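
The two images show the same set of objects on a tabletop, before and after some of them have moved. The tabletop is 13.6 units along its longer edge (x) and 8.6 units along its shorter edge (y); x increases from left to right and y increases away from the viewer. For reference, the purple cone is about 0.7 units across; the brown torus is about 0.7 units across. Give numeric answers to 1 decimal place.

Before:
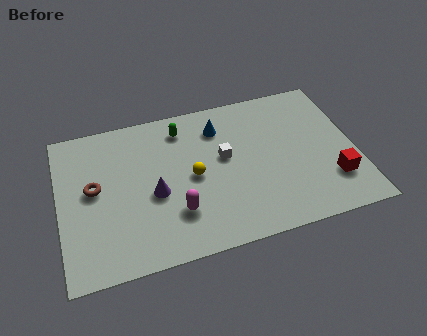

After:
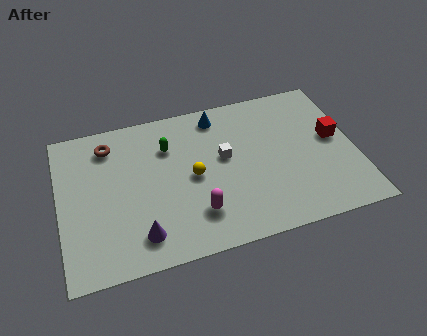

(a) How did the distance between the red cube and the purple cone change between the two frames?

+1.5

They were about 8.2 units apart before and 9.7 after — 1.5 units further apart.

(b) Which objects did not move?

the white cube and the yellow sphere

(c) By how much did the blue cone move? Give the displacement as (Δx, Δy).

(0.0, 0.7)

The blue cone was at about (7.5, 6.7) and moved to about (7.5, 7.4).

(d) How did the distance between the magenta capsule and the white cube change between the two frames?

-0.3

Before: roughly 3.5 units apart; after: 3.2. That's 0.3 units closer together.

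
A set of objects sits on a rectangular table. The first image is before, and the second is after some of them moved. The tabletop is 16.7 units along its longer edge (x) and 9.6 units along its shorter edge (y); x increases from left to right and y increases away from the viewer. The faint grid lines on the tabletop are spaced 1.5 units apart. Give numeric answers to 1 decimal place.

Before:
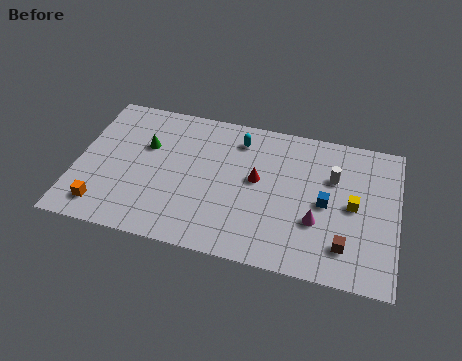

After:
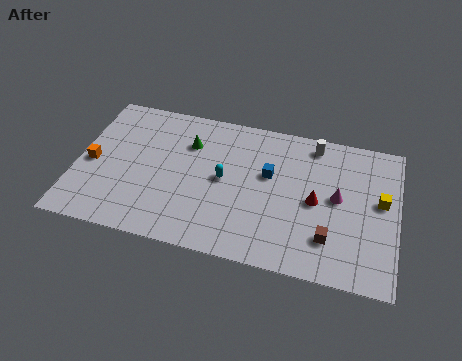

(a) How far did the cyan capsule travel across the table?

3.0

From (8.3, 7.8) to (7.7, 4.9), the cyan capsule covered √(0.6² + 2.9²) ≈ 3.0 units.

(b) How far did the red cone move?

3.2

From (9.4, 5.3) to (12.5, 4.6), the red cone covered √(3.1² + 0.7²) ≈ 3.2 units.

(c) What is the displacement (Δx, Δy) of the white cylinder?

(-1.1, 2.0)

The white cylinder started near (13.3, 6.4) and ended near (12.2, 8.4).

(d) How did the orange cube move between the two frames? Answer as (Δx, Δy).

(-0.8, 2.8)

The orange cube was at about (1.6, 1.6) and moved to about (0.8, 4.4).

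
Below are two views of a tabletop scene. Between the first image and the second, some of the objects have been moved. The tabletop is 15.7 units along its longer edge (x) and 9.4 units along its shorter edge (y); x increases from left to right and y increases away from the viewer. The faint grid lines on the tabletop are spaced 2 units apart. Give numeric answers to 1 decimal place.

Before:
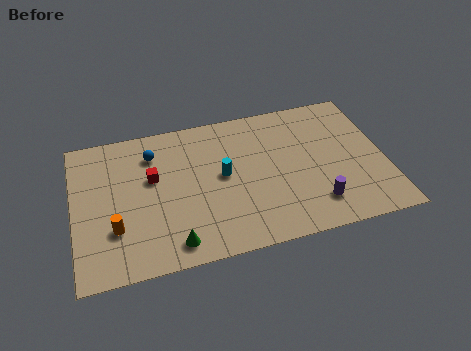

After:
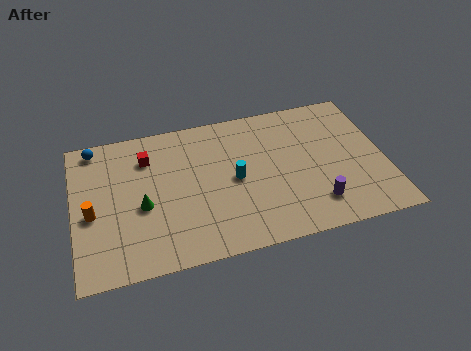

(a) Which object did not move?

the purple cylinder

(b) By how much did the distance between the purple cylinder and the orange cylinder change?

+1.3

The distance was about 10.0 in the first image and 11.3 in the second, so they moved 1.3 units further apart.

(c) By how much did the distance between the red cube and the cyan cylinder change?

+1.4

Before: roughly 3.6 units apart; after: 5.0. That's 1.4 units further apart.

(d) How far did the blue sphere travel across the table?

3.1

The blue sphere was near (4.1, 7.3) before and (1.2, 8.4) after, so it travelled √(2.9² + 1.1²) ≈ 3.1 units.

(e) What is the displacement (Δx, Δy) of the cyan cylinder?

(0.6, -0.4)

The cyan cylinder started near (7.5, 5.0) and ended near (8.1, 4.6).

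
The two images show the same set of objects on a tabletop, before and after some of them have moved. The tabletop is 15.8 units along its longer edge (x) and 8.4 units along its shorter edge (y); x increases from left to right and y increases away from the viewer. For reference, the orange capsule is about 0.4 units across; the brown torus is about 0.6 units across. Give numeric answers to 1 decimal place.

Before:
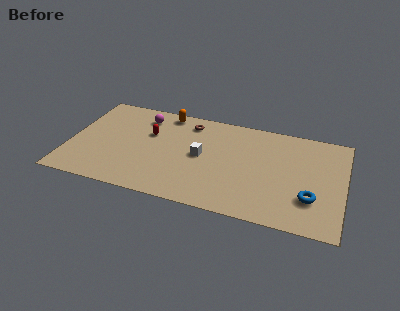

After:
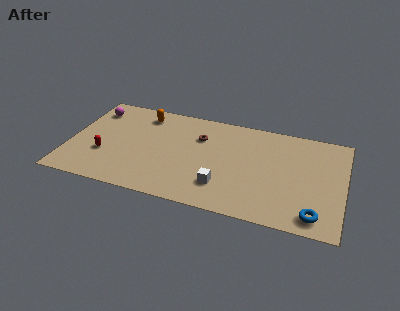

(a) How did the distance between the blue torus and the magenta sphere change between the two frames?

+3.4

Before: roughly 10.9 units apart; after: 14.3. That's 3.4 units further apart.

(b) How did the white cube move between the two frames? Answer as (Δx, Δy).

(1.4, -2.2)

From the two frames, the white cube sits at roughly (7.6, 4.3) before and (9.0, 2.1) after.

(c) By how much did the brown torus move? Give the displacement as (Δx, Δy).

(0.7, -1.1)

From the two frames, the brown torus sits at roughly (6.7, 7.0) before and (7.4, 5.9) after.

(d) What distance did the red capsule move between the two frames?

3.5

The red capsule was near (4.5, 5.4) before and (2.1, 2.9) after, so it travelled √(2.4² + 2.5²) ≈ 3.5 units.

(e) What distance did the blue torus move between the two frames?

1.3

The blue torus moved from about (14.0, 2.5) to (14.3, 1.2), a distance of √(0.3² + 1.3²) ≈ 1.3.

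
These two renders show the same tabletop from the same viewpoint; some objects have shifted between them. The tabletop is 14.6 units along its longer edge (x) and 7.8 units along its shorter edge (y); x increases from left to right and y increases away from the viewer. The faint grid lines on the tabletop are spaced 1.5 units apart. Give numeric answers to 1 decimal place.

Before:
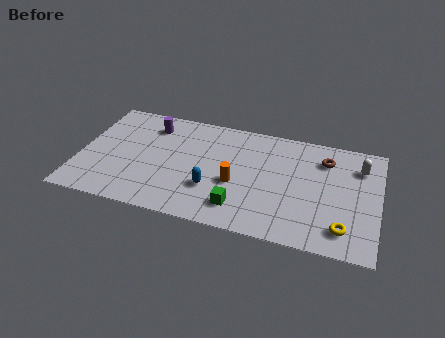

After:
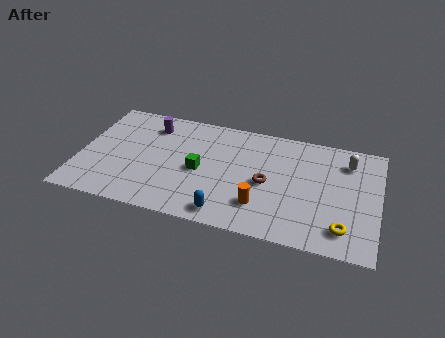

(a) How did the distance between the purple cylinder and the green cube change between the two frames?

-2.9

Before: roughly 6.6 units apart; after: 3.7. That's 2.9 units closer together.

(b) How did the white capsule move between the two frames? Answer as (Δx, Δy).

(-0.6, 0.2)

The white capsule started near (13.6, 5.9) and ended near (13.0, 6.1).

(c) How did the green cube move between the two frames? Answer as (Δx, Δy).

(-2.1, 2.0)

From the two frames, the green cube sits at roughly (8.0, 1.6) before and (5.9, 3.6) after.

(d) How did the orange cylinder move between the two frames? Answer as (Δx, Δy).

(1.3, -1.2)

The orange cylinder was at about (7.7, 3.2) and moved to about (9.0, 2.0).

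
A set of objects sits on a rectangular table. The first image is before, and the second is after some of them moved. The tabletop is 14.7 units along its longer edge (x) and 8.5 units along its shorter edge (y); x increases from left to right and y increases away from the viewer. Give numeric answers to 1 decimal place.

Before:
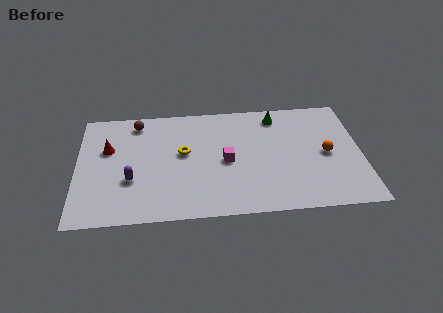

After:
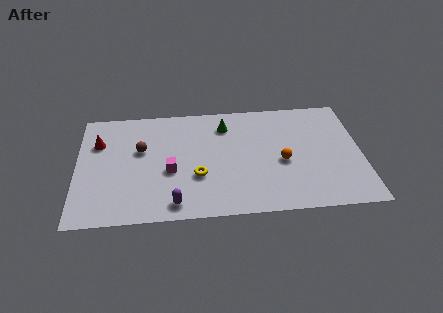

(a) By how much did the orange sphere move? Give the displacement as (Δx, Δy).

(-2.3, -0.4)

From the two frames, the orange sphere sits at roughly (12.9, 4.1) before and (10.6, 3.7) after.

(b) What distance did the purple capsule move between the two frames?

2.9

From (2.8, 3.0) to (5.0, 1.1), the purple capsule covered √(2.2² + 1.9²) ≈ 2.9 units.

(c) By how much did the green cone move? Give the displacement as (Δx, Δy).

(-2.7, -0.5)

From the two frames, the green cone sits at roughly (10.4, 7.2) before and (7.7, 6.7) after.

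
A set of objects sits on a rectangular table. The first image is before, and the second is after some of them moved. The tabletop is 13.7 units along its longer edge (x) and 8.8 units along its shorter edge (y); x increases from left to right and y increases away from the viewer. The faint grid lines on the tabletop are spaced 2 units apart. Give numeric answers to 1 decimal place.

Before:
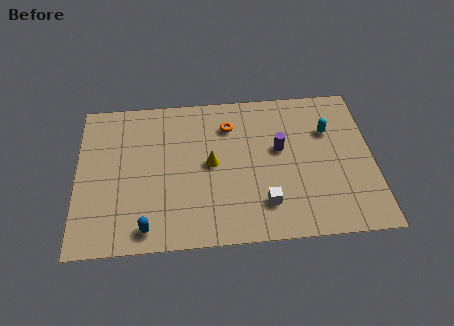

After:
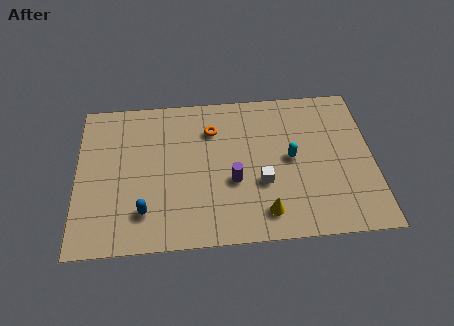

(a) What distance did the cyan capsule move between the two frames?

2.3

The cyan capsule was near (11.7, 6.0) before and (9.9, 4.5) after, so it travelled √(1.8² + 1.5²) ≈ 2.3 units.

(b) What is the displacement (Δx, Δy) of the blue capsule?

(-0.1, 0.9)

The blue capsule started near (3.2, 1.1) and ended near (3.1, 2.0).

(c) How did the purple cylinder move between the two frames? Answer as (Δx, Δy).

(-2.2, -1.7)

The purple cylinder was at about (9.4, 5.1) and moved to about (7.2, 3.4).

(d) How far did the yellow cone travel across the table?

3.8

From (6.2, 4.5) to (8.6, 1.5), the yellow cone covered √(2.4² + 3.0²) ≈ 3.8 units.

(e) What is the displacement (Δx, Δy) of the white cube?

(-0.1, 1.2)

The white cube was at about (8.6, 2.0) and moved to about (8.5, 3.2).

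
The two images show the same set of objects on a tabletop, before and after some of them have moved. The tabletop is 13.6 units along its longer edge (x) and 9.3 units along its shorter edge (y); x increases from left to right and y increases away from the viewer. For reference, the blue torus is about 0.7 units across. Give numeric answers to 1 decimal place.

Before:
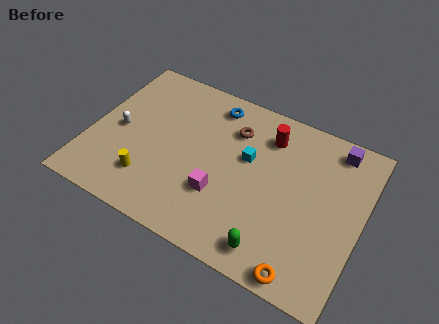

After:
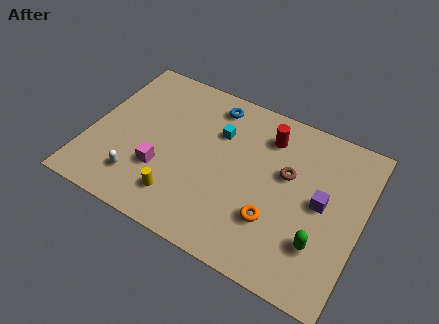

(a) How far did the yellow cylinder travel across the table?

1.6

The yellow cylinder was near (3.3, 2.2) before and (4.9, 1.9) after, so it travelled √(1.6² + 0.3²) ≈ 1.6 units.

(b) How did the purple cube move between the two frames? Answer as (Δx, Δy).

(-0.3, -3.3)

The purple cube started near (11.9, 8.1) and ended near (11.6, 4.8).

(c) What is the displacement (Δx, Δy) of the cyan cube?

(-1.6, 0.8)

The cyan cube started near (7.8, 5.6) and ended near (6.2, 6.4).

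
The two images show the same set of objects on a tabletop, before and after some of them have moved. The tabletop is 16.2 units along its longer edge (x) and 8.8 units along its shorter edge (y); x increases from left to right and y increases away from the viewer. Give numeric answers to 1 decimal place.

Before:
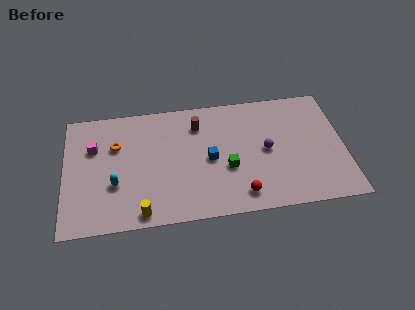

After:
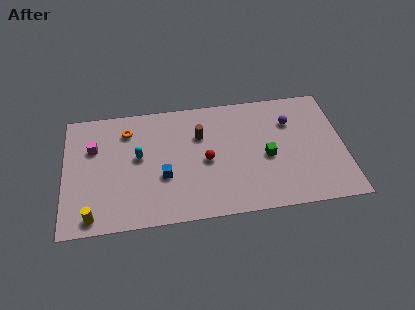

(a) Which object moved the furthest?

the red sphere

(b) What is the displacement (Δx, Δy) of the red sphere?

(-1.9, 2.7)

From the two frames, the red sphere sits at roughly (10.1, 1.4) before and (8.2, 4.1) after.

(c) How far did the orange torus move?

1.2

The orange torus was near (3.0, 5.9) before and (3.7, 6.9) after, so it travelled √(0.7² + 1.0²) ≈ 1.2 units.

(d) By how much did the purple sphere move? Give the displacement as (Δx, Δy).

(1.5, 1.9)

The purple sphere was at about (11.7, 4.4) and moved to about (13.2, 6.3).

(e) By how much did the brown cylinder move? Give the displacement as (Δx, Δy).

(0.1, -0.8)

The brown cylinder was at about (7.8, 6.8) and moved to about (7.9, 6.0).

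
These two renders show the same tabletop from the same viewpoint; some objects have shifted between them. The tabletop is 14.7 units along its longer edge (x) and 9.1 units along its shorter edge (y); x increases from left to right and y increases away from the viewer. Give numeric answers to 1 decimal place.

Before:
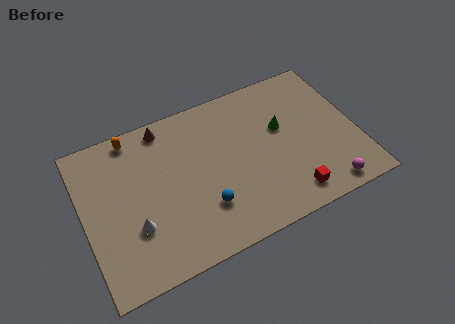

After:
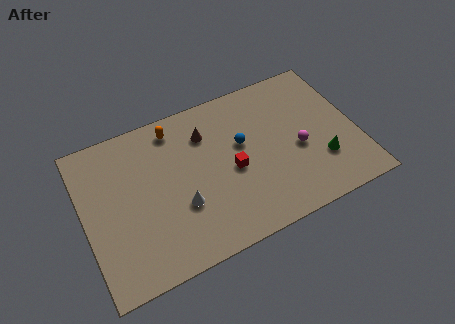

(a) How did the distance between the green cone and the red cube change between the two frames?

+0.8

They were about 4.1 units apart before and 4.9 after — 0.8 units further apart.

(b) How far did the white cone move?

2.5

The white cone moved from about (2.5, 3.0) to (5.0, 3.2), a distance of √(2.5² + 0.2²) ≈ 2.5.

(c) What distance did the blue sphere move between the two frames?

3.7

The blue sphere was near (6.2, 2.6) before and (8.6, 5.4) after, so it travelled √(2.4² + 2.8²) ≈ 3.7 units.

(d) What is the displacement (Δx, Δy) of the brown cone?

(2.1, -1.3)

From the two frames, the brown cone sits at roughly (4.7, 8.1) before and (6.8, 6.8) after.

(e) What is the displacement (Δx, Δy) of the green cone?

(1.8, -2.8)

The green cone started near (10.8, 5.5) and ended near (12.6, 2.7).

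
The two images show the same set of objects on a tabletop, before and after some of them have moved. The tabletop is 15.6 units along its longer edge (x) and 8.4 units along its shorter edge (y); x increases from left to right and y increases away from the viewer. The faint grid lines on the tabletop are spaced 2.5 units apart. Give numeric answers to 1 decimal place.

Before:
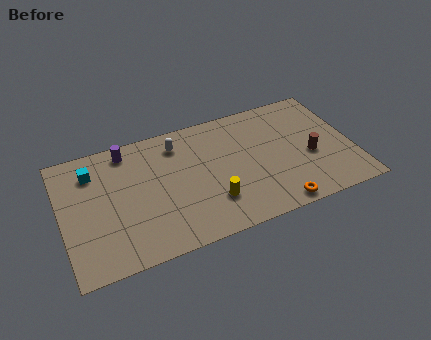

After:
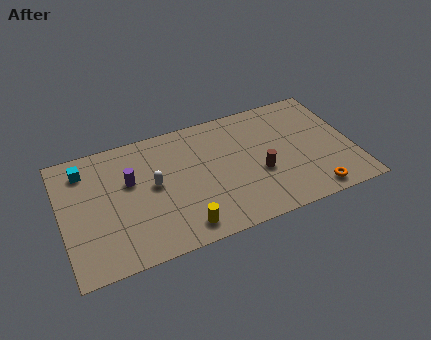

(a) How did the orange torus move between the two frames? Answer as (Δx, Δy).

(2.0, 0.2)

The orange torus started near (11.1, 0.8) and ended near (13.1, 1.0).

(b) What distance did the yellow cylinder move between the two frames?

2.0

The yellow cylinder moved from about (7.8, 2.3) to (6.1, 1.2), a distance of √(1.7² + 1.1²) ≈ 2.0.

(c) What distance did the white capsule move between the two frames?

2.7

The white capsule moved from about (6.4, 6.8) to (4.9, 4.5), a distance of √(1.5² + 2.3²) ≈ 2.7.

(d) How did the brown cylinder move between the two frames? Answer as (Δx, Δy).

(-2.8, -0.2)

The brown cylinder was at about (13.3, 3.5) and moved to about (10.5, 3.3).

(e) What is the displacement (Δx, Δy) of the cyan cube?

(-0.4, 0.3)

The cyan cube was at about (1.8, 6.5) and moved to about (1.4, 6.8).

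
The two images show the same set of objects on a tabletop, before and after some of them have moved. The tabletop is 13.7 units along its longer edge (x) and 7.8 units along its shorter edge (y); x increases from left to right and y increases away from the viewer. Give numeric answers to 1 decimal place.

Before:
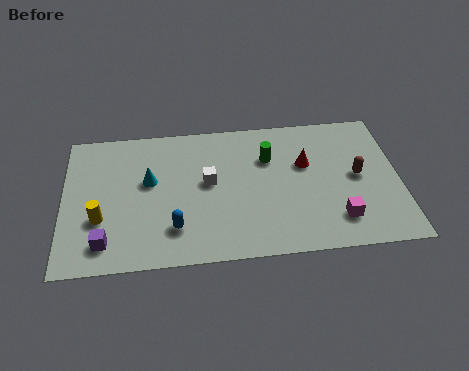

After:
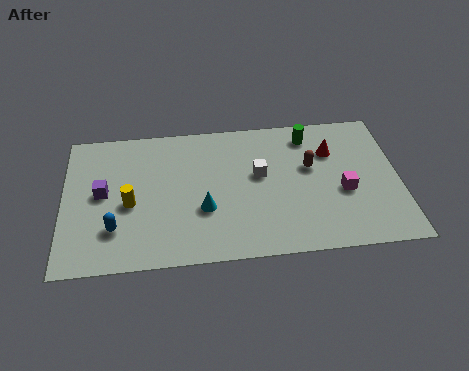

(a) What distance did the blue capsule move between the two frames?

2.4

The blue capsule moved from about (4.5, 1.9) to (2.1, 2.1), a distance of √(2.4² + 0.2²) ≈ 2.4.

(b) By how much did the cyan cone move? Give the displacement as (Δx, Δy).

(2.2, -1.8)

From the two frames, the cyan cone sits at roughly (3.5, 4.6) before and (5.7, 2.8) after.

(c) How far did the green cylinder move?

2.0

The green cylinder moved from about (8.4, 5.4) to (10.1, 6.5), a distance of √(1.7² + 1.1²) ≈ 2.0.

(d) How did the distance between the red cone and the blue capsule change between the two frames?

+3.3

The distance was about 6.2 in the first image and 9.5 in the second, so they moved 3.3 units further apart.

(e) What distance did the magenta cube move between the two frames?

1.5

The magenta cube moved from about (11.1, 1.7) to (11.4, 3.2), a distance of √(0.3² + 1.5²) ≈ 1.5.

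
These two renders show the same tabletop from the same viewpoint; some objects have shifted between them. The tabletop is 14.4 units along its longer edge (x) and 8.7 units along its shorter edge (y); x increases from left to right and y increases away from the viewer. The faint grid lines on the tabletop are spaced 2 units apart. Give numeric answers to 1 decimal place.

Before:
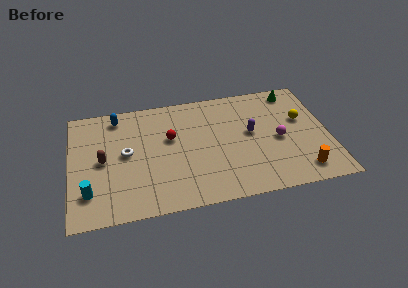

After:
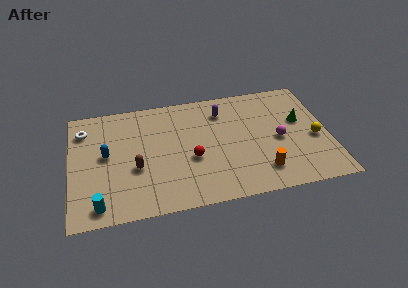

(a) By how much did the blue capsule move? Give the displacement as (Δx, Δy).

(-0.7, -2.8)

The blue capsule was at about (2.7, 7.5) and moved to about (2.0, 4.7).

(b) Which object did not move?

the magenta sphere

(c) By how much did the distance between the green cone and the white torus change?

+2.1

Before: roughly 10.1 units apart; after: 12.2. That's 2.1 units further apart.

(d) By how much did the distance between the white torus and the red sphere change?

+4.2

The distance was about 2.6 in the first image and 6.8 in the second, so they moved 4.2 units further apart.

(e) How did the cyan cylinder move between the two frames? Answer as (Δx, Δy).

(0.5, -1.0)

From the two frames, the cyan cylinder sits at roughly (1.0, 2.1) before and (1.5, 1.1) after.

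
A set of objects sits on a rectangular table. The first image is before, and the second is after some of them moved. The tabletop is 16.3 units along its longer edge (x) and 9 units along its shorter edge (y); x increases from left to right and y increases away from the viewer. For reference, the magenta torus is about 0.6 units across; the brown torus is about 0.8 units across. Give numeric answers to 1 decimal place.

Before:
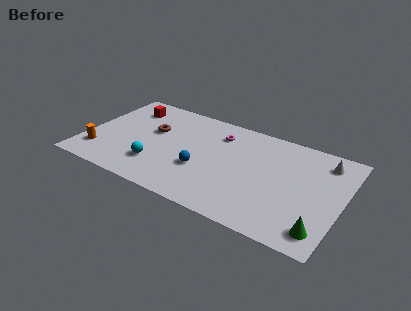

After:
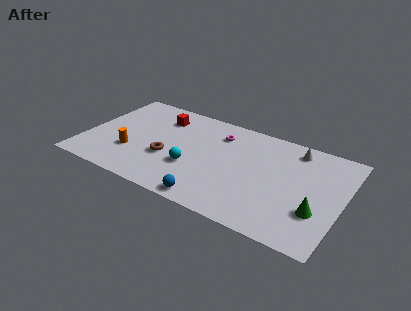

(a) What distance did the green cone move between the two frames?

1.5

From (15.3, 1.5) to (14.9, 2.9), the green cone covered √(0.4² + 1.4²) ≈ 1.5 units.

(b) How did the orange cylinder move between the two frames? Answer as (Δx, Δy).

(2.0, 0.8)

The orange cylinder was at about (1.1, 2.1) and moved to about (3.1, 2.9).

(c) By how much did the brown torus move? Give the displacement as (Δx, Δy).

(1.3, -2.1)

The brown torus started near (4.1, 5.5) and ended near (5.4, 3.4).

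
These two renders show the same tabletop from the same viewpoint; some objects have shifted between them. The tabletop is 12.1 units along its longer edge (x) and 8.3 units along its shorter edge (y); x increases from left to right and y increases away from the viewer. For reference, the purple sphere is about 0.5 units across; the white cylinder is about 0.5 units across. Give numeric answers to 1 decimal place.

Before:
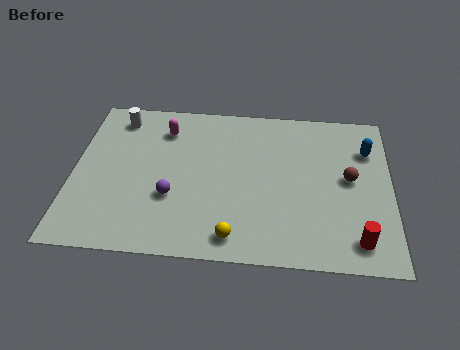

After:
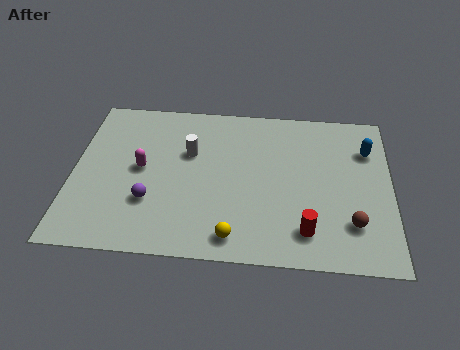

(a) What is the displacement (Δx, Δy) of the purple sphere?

(-0.8, -0.3)

The purple sphere started near (3.8, 2.9) and ended near (3.0, 2.6).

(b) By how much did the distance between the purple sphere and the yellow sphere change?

+0.5

The distance was about 3.0 in the first image and 3.5 in the second, so they moved 0.5 units further apart.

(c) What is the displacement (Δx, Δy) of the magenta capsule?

(-0.8, -2.2)

The magenta capsule started near (3.4, 6.5) and ended near (2.6, 4.3).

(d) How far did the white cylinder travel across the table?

3.3

The white cylinder moved from about (1.6, 7.0) to (4.4, 5.3), a distance of √(2.8² + 1.7²) ≈ 3.3.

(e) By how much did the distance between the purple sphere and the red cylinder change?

-1.2

The distance was about 7.2 in the first image and 6.0 in the second, so they moved 1.2 units closer together.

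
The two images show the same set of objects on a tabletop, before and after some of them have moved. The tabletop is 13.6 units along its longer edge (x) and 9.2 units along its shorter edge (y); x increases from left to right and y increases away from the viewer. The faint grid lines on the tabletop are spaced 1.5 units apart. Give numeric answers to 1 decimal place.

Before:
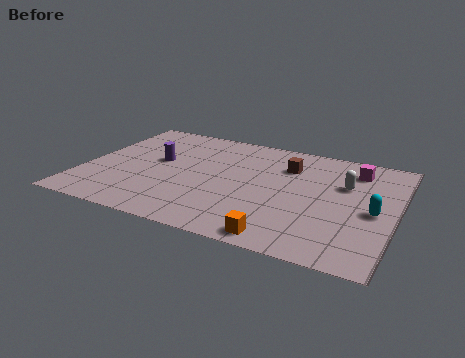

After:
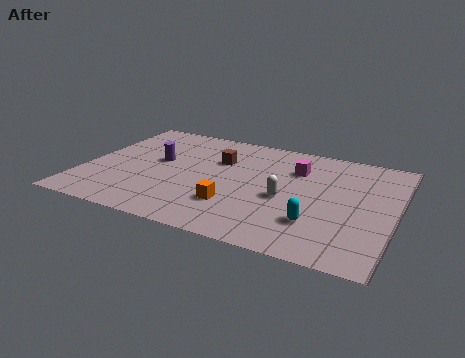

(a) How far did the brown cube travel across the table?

3.0

The brown cube was near (8.7, 6.7) before and (5.7, 6.2) after, so it travelled √(3.0² + 0.5²) ≈ 3.0 units.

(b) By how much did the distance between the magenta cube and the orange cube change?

-2.4

They were about 7.0 units apart before and 4.6 after — 2.4 units closer together.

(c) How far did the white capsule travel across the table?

3.1

The white capsule was near (11.3, 6.0) before and (8.9, 4.0) after, so it travelled √(2.4² + 2.0²) ≈ 3.1 units.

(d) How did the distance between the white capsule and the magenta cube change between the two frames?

+1.2

The distance was about 1.4 in the first image and 2.6 in the second, so they moved 1.2 units further apart.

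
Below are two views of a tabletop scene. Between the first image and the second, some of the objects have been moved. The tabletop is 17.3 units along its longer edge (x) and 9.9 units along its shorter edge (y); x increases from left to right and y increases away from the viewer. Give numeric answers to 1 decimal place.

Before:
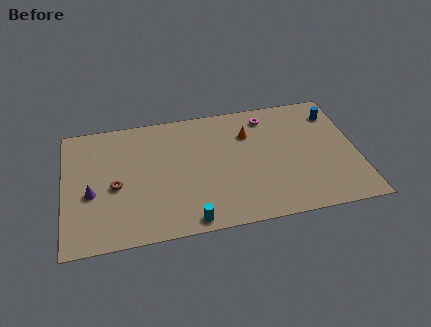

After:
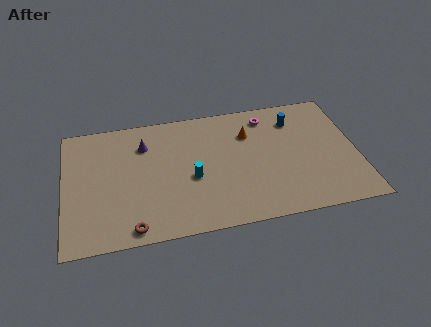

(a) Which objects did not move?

the magenta torus and the orange cone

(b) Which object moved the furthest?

the purple cone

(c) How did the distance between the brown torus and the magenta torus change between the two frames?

+1.1

They were about 10.0 units apart before and 11.1 after — 1.1 units further apart.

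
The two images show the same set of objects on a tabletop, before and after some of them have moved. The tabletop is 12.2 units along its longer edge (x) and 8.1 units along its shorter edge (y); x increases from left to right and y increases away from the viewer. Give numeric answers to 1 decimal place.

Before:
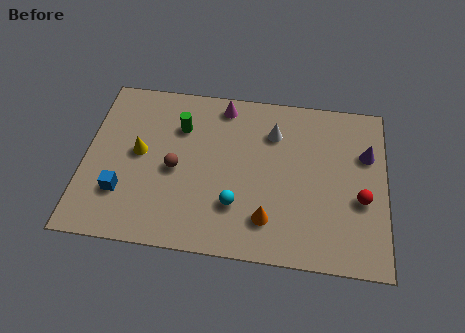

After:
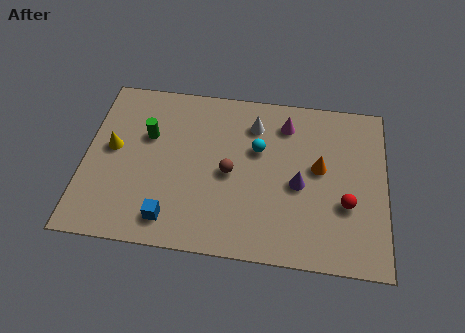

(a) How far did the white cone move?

0.9

The white cone was near (7.6, 6.0) before and (6.8, 6.3) after, so it travelled √(0.8² + 0.3²) ≈ 0.9 units.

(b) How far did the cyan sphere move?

2.9

From (6.2, 2.3) to (7.0, 5.1), the cyan sphere covered √(0.8² + 2.8²) ≈ 2.9 units.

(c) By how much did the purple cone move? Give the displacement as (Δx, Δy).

(-2.7, -1.8)

The purple cone was at about (11.4, 5.4) and moved to about (8.7, 3.6).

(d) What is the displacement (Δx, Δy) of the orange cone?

(2.0, 2.7)

From the two frames, the orange cone sits at roughly (7.5, 1.8) before and (9.5, 4.5) after.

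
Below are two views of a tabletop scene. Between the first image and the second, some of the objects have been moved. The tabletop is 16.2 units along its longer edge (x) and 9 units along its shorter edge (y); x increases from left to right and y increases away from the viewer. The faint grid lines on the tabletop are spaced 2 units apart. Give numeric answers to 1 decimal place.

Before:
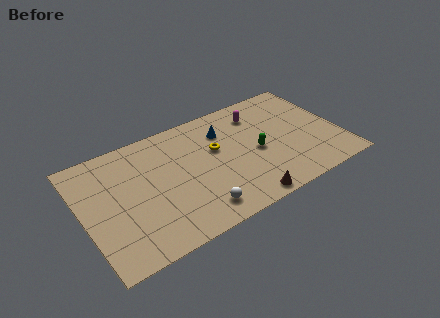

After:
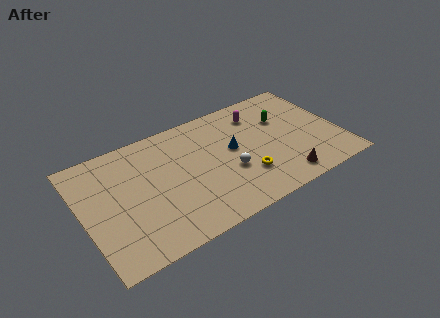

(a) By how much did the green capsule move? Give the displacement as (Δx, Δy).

(2.0, 1.9)

From the two frames, the green capsule sits at roughly (10.9, 4.1) before and (12.9, 6.0) after.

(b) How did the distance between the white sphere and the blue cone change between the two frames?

-4.1

They were about 5.8 units apart before and 1.7 after — 4.1 units closer together.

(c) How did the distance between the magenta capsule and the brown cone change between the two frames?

-0.8

They were about 6.6 units apart before and 5.8 after — 0.8 units closer together.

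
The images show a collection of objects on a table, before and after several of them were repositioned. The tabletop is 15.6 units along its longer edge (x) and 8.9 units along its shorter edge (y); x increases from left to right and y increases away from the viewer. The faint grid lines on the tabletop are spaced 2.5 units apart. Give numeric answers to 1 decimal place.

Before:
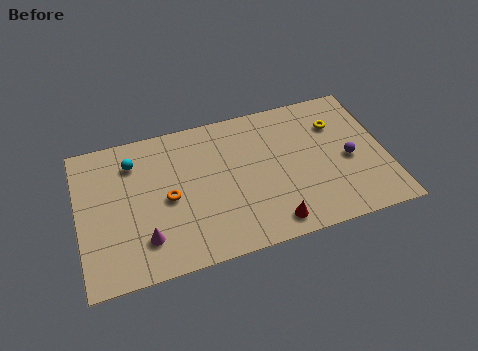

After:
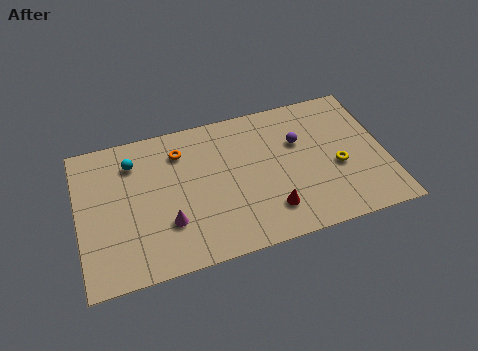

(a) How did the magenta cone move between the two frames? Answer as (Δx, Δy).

(1.2, 0.6)

From the two frames, the magenta cone sits at roughly (3.2, 2.1) before and (4.4, 2.7) after.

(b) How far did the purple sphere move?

3.0

The purple sphere was near (13.7, 4.0) before and (11.3, 5.8) after, so it travelled √(2.4² + 1.8²) ≈ 3.0 units.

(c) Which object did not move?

the cyan sphere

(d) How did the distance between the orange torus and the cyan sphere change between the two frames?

-0.7

They were about 3.1 units apart before and 2.4 after — 0.7 units closer together.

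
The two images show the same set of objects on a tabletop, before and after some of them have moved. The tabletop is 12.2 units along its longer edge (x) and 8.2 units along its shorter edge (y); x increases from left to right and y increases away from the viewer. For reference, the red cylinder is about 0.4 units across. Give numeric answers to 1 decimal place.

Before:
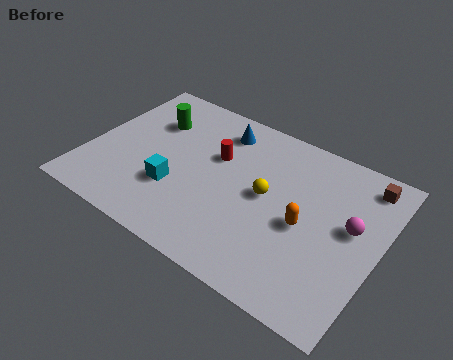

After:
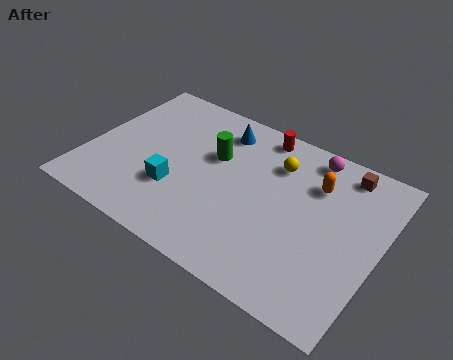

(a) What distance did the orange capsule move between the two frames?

2.2

From (9.2, 3.7) to (9.3, 5.9), the orange capsule covered √(0.1² + 2.2²) ≈ 2.2 units.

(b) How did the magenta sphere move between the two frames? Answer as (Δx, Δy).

(-2.1, 2.6)

The magenta sphere started near (11.0, 4.6) and ended near (8.9, 7.2).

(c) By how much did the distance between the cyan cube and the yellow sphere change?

+1.1

Before: roughly 3.9 units apart; after: 5.0. That's 1.1 units further apart.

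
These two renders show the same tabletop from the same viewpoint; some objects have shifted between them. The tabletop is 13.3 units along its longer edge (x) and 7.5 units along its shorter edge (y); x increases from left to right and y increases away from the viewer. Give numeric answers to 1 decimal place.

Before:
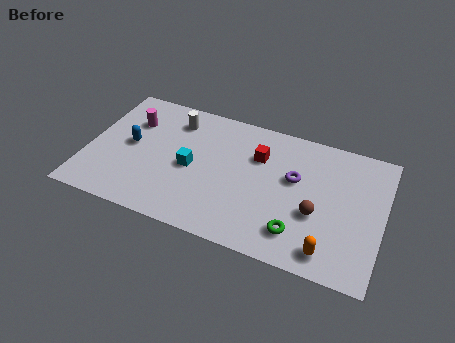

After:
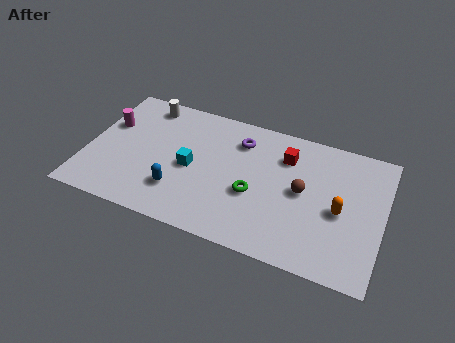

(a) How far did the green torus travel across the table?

2.5

From (9.7, 1.6) to (7.6, 3.0), the green torus covered √(2.1² + 1.4²) ≈ 2.5 units.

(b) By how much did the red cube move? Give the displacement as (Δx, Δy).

(1.2, 0.4)

From the two frames, the red cube sits at roughly (7.6, 5.2) before and (8.8, 5.6) after.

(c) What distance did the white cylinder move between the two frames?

1.5

The white cylinder was near (3.7, 6.0) before and (2.3, 6.5) after, so it travelled √(1.4² + 0.5²) ≈ 1.5 units.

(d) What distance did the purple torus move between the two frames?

2.9

The purple torus was near (9.3, 4.5) before and (6.7, 5.8) after, so it travelled √(2.6² + 1.3²) ≈ 2.9 units.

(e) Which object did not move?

the cyan cube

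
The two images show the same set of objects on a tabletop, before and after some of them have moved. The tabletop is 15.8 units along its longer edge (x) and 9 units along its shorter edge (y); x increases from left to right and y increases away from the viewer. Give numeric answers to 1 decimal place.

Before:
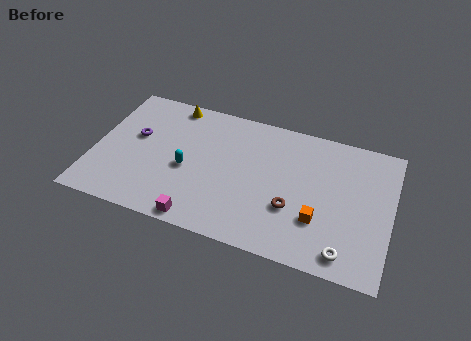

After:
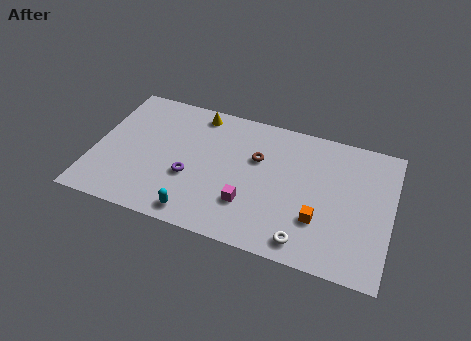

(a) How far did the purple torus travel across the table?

3.6

From (2.1, 5.3) to (5.2, 3.4), the purple torus covered √(3.1² + 1.9²) ≈ 3.6 units.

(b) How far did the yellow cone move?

1.4

From (3.8, 8.1) to (5.2, 7.9), the yellow cone covered √(1.4² + 0.2²) ≈ 1.4 units.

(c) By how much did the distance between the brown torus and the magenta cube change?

-2.0

The distance was about 5.2 in the first image and 3.2 in the second, so they moved 2.0 units closer together.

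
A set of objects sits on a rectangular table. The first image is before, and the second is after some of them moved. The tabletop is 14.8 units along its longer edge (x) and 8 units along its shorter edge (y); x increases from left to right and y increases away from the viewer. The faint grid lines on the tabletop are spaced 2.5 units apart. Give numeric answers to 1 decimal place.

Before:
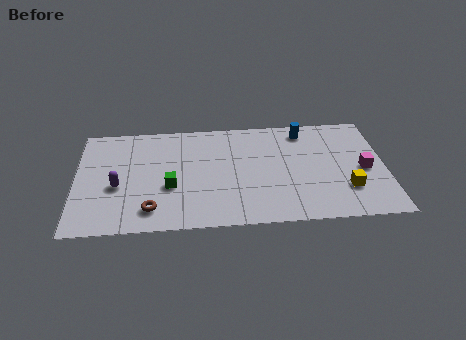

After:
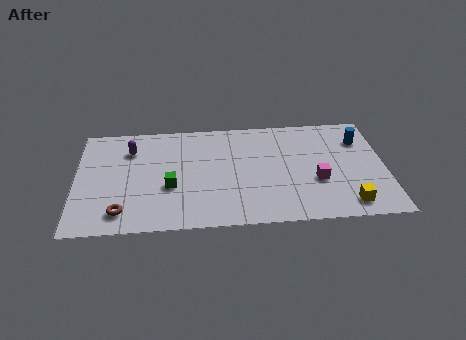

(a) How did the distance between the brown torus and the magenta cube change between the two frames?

-1.0

They were about 10.4 units apart before and 9.4 after — 1.0 units closer together.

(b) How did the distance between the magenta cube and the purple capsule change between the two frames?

-2.4

Before: roughly 11.8 units apart; after: 9.4. That's 2.4 units closer together.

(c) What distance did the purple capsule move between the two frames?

2.8

From (2.0, 3.3) to (2.6, 6.0), the purple capsule covered √(0.6² + 2.7²) ≈ 2.8 units.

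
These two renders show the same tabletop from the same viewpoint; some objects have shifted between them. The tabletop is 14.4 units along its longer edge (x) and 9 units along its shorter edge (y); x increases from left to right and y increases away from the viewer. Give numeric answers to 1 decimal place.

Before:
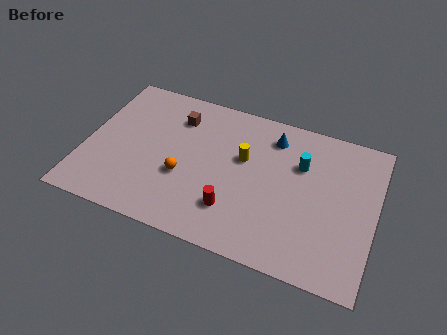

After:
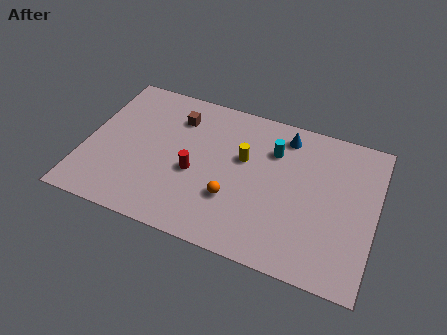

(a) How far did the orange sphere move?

2.5

The orange sphere moved from about (5.0, 3.4) to (7.5, 2.9), a distance of √(2.5² + 0.5²) ≈ 2.5.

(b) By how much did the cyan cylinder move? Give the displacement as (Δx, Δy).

(-1.4, 0.4)

The cyan cylinder was at about (10.6, 6.1) and moved to about (9.2, 6.5).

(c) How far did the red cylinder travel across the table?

2.6

The red cylinder moved from about (7.6, 2.3) to (5.5, 3.8), a distance of √(2.1² + 1.5²) ≈ 2.6.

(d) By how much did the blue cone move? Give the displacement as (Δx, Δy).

(0.6, 0.3)

The blue cone was at about (9.1, 7.3) and moved to about (9.7, 7.6).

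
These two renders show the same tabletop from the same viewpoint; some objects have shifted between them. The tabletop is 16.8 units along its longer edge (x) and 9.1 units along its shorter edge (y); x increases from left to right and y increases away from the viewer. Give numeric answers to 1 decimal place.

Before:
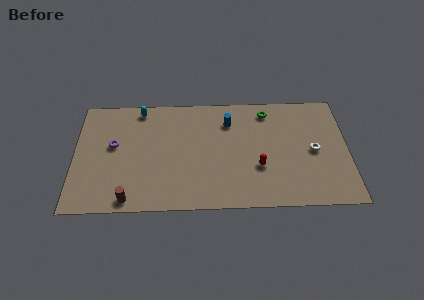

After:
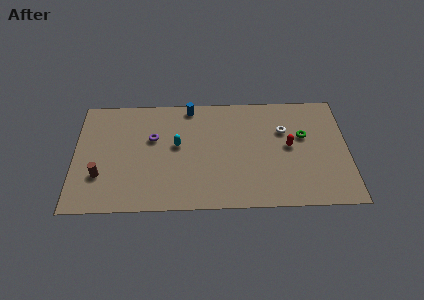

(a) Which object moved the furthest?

the cyan capsule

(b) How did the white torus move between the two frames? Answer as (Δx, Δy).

(-1.8, 1.7)

The white torus started near (14.7, 4.4) and ended near (12.9, 6.1).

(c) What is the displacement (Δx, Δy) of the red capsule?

(1.9, 1.6)

From the two frames, the red capsule sits at roughly (11.3, 3.2) before and (13.2, 4.8) after.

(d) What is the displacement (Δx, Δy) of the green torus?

(2.2, -2.1)

The green torus started near (11.9, 7.7) and ended near (14.1, 5.6).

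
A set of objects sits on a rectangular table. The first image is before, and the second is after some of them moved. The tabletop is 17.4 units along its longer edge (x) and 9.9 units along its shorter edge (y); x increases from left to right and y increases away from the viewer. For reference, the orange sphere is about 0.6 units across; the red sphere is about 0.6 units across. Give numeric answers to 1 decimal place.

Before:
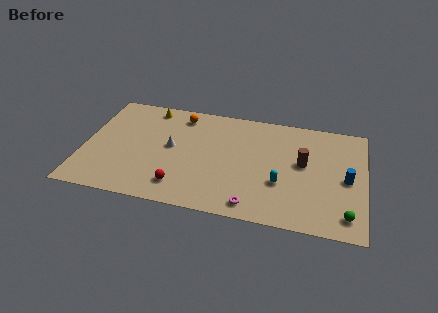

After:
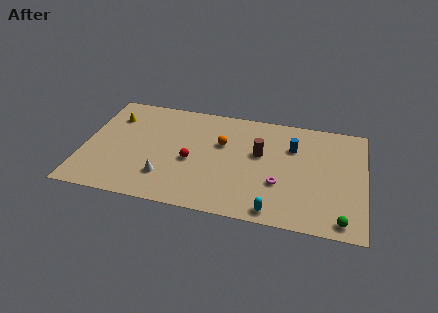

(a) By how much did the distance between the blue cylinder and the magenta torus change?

-3.0

The distance was about 6.6 in the first image and 3.6 in the second, so they moved 3.0 units closer together.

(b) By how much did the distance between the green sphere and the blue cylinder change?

+3.5

The distance was about 3.1 in the first image and 6.6 in the second, so they moved 3.5 units further apart.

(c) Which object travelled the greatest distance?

the blue cylinder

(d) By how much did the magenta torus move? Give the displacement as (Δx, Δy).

(1.5, 2.2)

The magenta torus was at about (10.7, 1.2) and moved to about (12.2, 3.4).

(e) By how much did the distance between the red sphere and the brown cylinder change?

-3.8

The distance was about 8.3 in the first image and 4.5 in the second, so they moved 3.8 units closer together.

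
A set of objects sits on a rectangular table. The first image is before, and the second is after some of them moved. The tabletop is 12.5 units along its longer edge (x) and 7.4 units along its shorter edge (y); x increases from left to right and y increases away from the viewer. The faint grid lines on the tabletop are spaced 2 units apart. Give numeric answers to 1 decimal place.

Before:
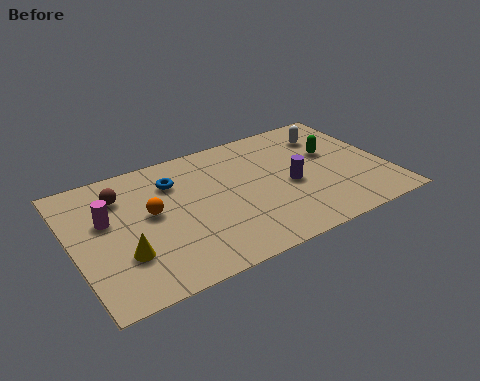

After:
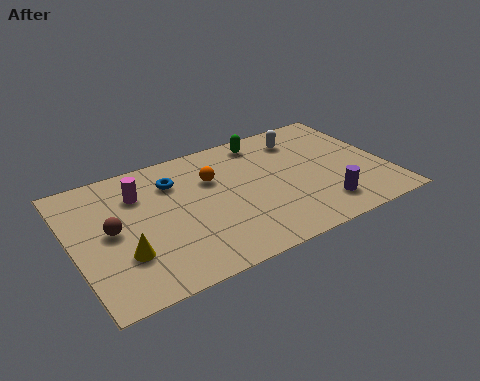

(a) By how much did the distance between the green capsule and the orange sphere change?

-4.7

The distance was about 7.4 in the first image and 2.7 in the second, so they moved 4.7 units closer together.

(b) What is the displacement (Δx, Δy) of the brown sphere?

(-0.6, -1.8)

From the two frames, the brown sphere sits at roughly (2.1, 5.6) before and (1.5, 3.8) after.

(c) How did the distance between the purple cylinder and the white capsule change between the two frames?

+1.3

Before: roughly 3.1 units apart; after: 4.4. That's 1.3 units further apart.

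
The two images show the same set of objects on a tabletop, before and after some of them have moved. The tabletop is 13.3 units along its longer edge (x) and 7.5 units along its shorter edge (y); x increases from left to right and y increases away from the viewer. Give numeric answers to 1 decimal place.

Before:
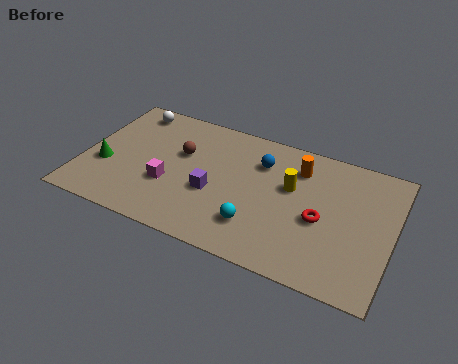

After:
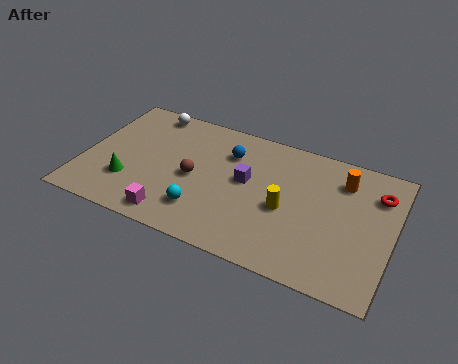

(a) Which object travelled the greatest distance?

the red torus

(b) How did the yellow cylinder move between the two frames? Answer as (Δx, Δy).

(-0.1, -1.3)

From the two frames, the yellow cylinder sits at roughly (8.9, 4.6) before and (8.8, 3.3) after.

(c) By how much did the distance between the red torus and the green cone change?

+1.6

The distance was about 9.3 in the first image and 10.9 in the second, so they moved 1.6 units further apart.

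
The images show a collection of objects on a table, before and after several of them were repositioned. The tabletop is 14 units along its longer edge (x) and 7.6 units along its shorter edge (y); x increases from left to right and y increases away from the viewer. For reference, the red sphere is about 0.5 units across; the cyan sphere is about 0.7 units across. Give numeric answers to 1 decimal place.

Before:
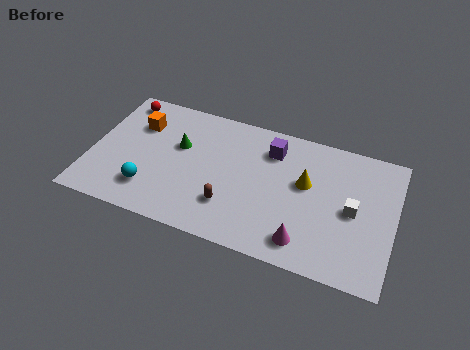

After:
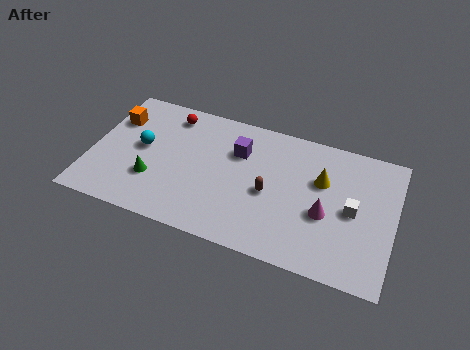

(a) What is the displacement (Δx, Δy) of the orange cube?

(-1.1, 0.0)

The orange cube was at about (2.0, 5.4) and moved to about (0.9, 5.4).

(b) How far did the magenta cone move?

2.0

From (10.1, 1.3) to (10.9, 3.1), the magenta cone covered √(0.8² + 1.8²) ≈ 2.0 units.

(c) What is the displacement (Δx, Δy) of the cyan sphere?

(-0.6, 2.3)

The cyan sphere was at about (2.9, 1.8) and moved to about (2.3, 4.1).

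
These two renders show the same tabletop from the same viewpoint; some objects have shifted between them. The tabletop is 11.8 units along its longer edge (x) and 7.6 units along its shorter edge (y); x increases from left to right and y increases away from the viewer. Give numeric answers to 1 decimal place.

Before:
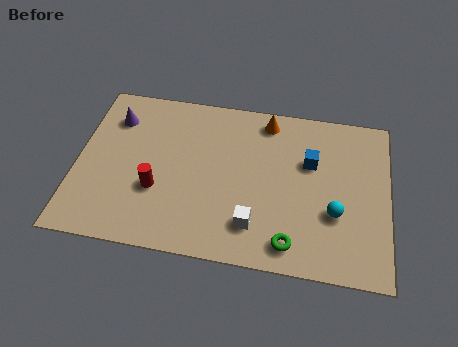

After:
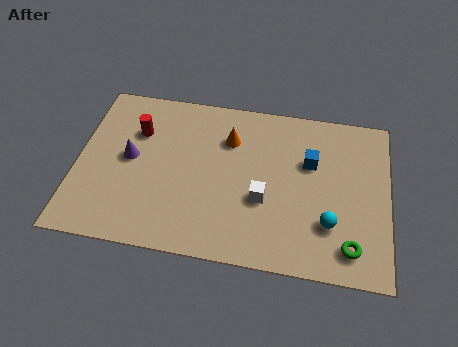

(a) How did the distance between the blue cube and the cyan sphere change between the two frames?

+0.4

Before: roughly 2.4 units apart; after: 2.8. That's 0.4 units further apart.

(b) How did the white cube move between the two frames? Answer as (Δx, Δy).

(0.3, 1.2)

From the two frames, the white cube sits at roughly (6.8, 1.7) before and (7.1, 2.9) after.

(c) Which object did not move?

the blue cube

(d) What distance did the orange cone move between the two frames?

1.8

The orange cone was near (7.1, 6.6) before and (5.7, 5.5) after, so it travelled √(1.4² + 1.1²) ≈ 1.8 units.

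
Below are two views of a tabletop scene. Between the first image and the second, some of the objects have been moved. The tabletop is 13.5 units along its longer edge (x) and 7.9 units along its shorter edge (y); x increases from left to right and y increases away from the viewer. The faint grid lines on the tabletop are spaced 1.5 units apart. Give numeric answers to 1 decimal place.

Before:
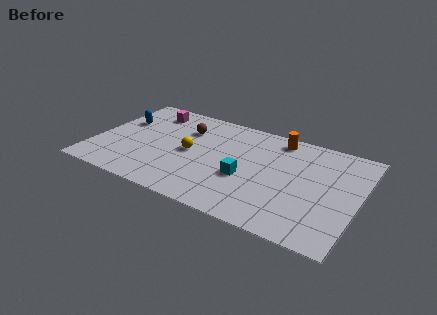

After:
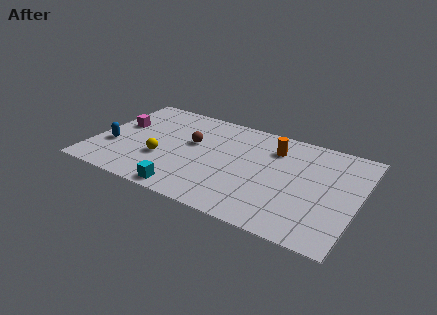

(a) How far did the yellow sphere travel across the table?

1.7

The yellow sphere was near (4.9, 3.9) before and (3.6, 2.8) after, so it travelled √(1.3² + 1.1²) ≈ 1.7 units.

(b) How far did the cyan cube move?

3.5

The cyan cube was near (7.9, 3.1) before and (5.2, 0.8) after, so it travelled √(2.7² + 2.3²) ≈ 3.5 units.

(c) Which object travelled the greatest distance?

the cyan cube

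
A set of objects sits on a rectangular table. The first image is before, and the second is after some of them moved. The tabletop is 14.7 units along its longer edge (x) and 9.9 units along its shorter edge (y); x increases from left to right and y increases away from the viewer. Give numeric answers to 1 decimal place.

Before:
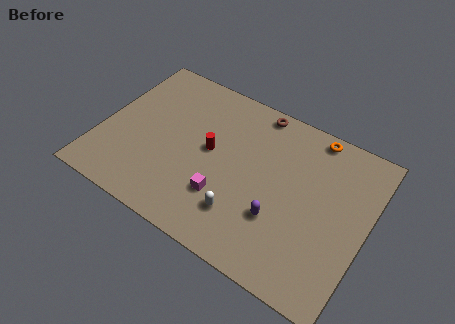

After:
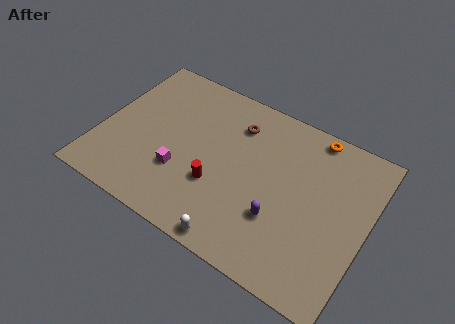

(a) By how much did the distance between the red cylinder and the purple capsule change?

-1.2

The distance was about 4.7 in the first image and 3.5 in the second, so they moved 1.2 units closer together.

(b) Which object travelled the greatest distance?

the magenta cube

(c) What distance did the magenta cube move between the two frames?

2.5

The magenta cube moved from about (7.2, 2.9) to (4.7, 3.2), a distance of √(2.5² + 0.3²) ≈ 2.5.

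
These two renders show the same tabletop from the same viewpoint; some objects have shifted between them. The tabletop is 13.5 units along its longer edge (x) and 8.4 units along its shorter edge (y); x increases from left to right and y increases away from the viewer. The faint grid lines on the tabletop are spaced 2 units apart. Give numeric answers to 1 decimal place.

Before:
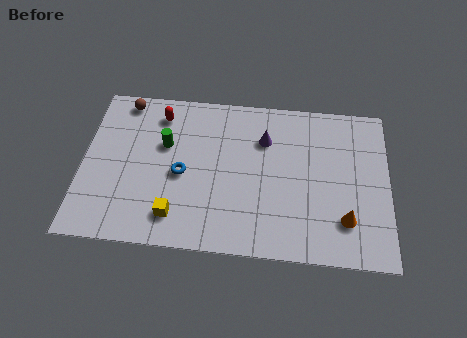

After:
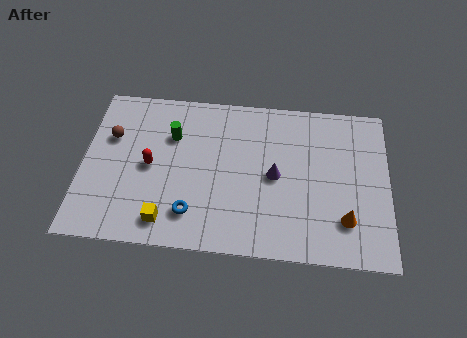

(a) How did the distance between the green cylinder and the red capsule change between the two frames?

+0.3

The distance was about 1.6 in the first image and 1.9 in the second, so they moved 0.3 units further apart.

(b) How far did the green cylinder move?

0.6

From (3.6, 5.3) to (3.9, 5.8), the green cylinder covered √(0.3² + 0.5²) ≈ 0.6 units.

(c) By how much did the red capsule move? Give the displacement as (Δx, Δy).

(-0.3, -2.8)

The red capsule was at about (3.3, 6.9) and moved to about (3.0, 4.1).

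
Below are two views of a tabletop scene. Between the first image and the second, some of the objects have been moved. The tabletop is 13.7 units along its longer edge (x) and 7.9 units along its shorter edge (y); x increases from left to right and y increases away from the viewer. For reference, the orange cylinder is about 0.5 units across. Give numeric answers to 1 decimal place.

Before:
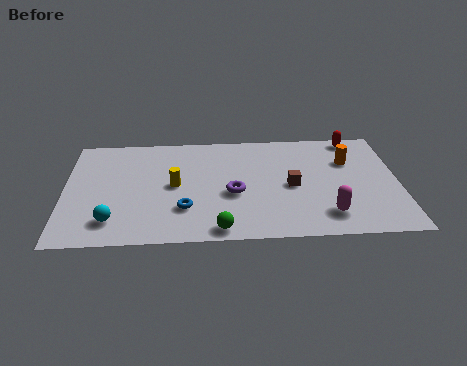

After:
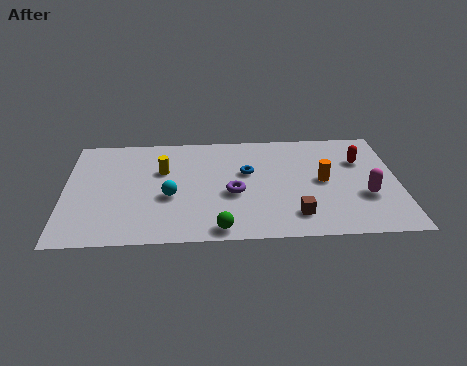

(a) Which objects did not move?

the purple torus and the green sphere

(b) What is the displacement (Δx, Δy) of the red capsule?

(0.2, -1.7)

The red capsule started near (12.0, 7.1) and ended near (12.2, 5.4).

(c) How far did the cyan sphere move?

2.8

The cyan sphere was near (2.0, 1.6) before and (4.3, 3.2) after, so it travelled √(2.3² + 1.6²) ≈ 2.8 units.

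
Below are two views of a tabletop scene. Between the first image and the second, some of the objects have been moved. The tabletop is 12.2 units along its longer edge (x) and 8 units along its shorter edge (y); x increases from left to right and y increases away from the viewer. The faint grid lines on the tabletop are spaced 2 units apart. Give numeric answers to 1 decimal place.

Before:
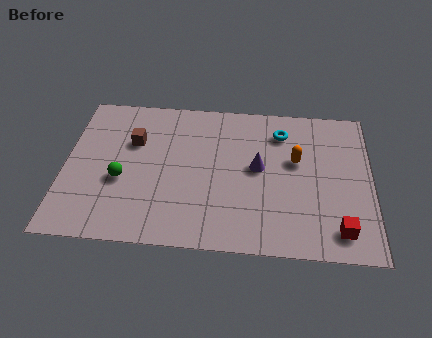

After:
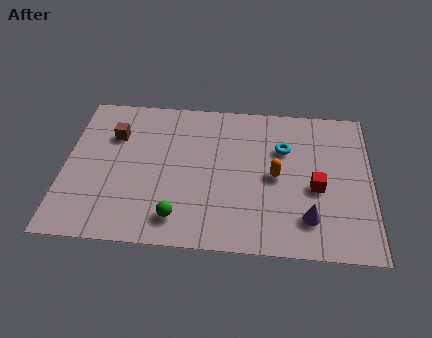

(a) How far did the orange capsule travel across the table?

1.2

From (9.2, 4.8) to (8.4, 3.9), the orange capsule covered √(0.8² + 0.9²) ≈ 1.2 units.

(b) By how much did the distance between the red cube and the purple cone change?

-2.8

They were about 4.4 units apart before and 1.6 after — 2.8 units closer together.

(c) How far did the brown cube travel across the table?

0.9

The brown cube was near (2.7, 5.3) before and (1.9, 5.6) after, so it travelled √(0.8² + 0.3²) ≈ 0.9 units.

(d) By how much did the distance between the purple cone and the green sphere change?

-0.4

Before: roughly 5.5 units apart; after: 5.1. That's 0.4 units closer together.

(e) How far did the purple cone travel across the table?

3.2

The purple cone moved from about (7.7, 4.3) to (9.7, 1.8), a distance of √(2.0² + 2.5²) ≈ 3.2.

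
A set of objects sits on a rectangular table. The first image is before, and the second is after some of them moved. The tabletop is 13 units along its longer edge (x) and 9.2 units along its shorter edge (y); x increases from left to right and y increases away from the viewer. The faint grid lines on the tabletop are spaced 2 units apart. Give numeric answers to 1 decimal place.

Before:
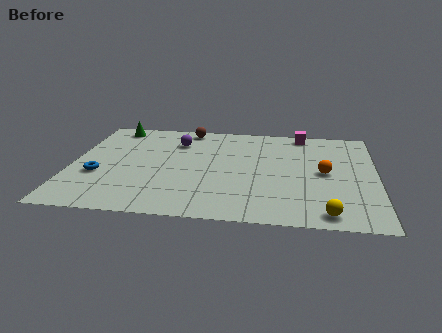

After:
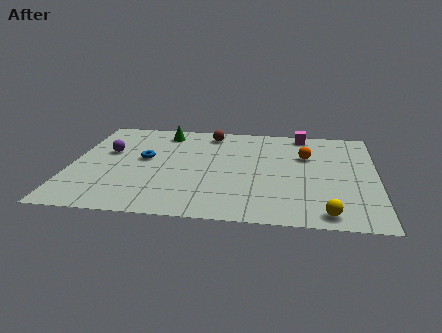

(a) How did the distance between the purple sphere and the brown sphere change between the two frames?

+3.4

Before: roughly 1.5 units apart; after: 4.9. That's 3.4 units further apart.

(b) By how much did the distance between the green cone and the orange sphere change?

-3.4

The distance was about 9.8 in the first image and 6.4 in the second, so they moved 3.4 units closer together.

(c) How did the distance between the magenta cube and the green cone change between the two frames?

-2.2

They were about 8.2 units apart before and 6.0 after — 2.2 units closer together.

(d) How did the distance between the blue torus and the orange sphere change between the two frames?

-2.7

They were about 9.7 units apart before and 7.0 after — 2.7 units closer together.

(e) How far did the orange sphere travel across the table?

1.7

The orange sphere was near (10.8, 4.6) before and (10.0, 6.1) after, so it travelled √(0.8² + 1.5²) ≈ 1.7 units.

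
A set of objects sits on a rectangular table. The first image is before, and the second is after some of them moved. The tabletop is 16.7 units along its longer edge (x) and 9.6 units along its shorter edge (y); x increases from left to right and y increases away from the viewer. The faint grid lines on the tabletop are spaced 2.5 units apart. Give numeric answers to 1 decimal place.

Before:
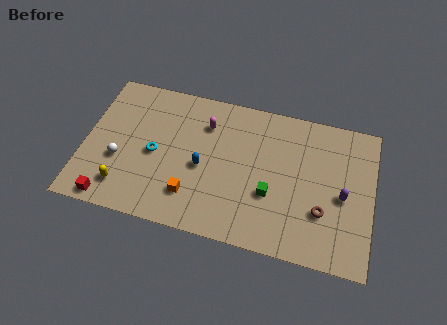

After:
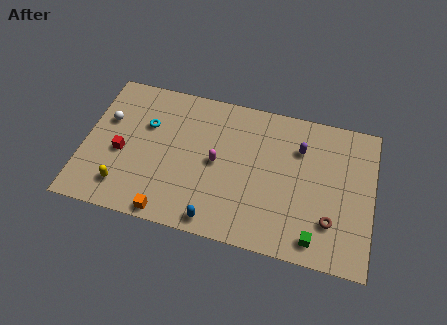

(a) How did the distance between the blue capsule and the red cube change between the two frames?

+0.4

The distance was about 6.1 in the first image and 6.5 in the second, so they moved 0.4 units further apart.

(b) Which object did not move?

the yellow capsule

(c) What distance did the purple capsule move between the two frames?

3.6

From (15.0, 4.4) to (12.4, 6.9), the purple capsule covered √(2.6² + 2.5²) ≈ 3.6 units.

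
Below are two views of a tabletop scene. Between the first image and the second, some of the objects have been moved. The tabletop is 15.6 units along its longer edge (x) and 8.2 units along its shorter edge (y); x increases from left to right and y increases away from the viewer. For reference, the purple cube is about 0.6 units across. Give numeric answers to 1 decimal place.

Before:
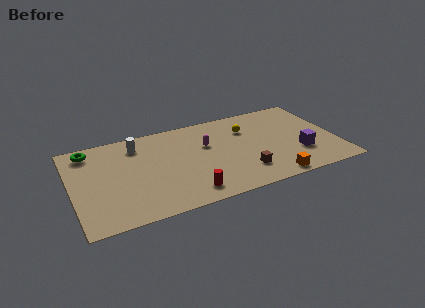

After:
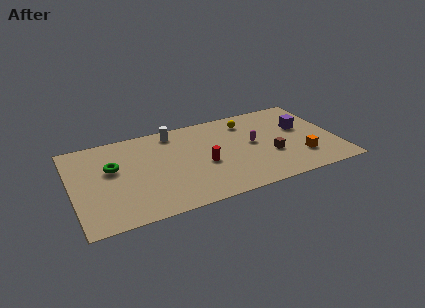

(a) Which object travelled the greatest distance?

the magenta capsule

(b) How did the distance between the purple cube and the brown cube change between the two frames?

-0.6

The distance was about 3.5 in the first image and 2.9 in the second, so they moved 0.6 units closer together.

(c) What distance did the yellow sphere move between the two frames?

0.7

The yellow sphere moved from about (10.5, 5.9) to (10.6, 6.6), a distance of √(0.1² + 0.7²) ≈ 0.7.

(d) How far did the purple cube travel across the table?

2.4

From (13.3, 2.6) to (13.7, 5.0), the purple cube covered √(0.4² + 2.4²) ≈ 2.4 units.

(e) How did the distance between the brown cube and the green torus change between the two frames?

-0.6

Before: roughly 10.0 units apart; after: 9.4. That's 0.6 units closer together.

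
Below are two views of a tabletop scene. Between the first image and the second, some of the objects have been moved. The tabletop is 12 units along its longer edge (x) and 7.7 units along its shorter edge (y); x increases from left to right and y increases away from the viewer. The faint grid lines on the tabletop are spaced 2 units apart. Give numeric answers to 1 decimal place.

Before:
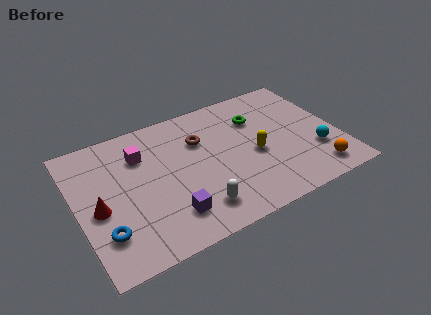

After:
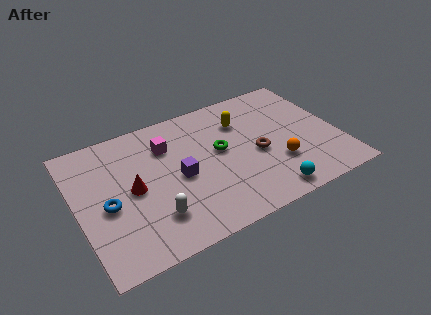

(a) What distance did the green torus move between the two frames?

2.2

The green torus moved from about (8.5, 5.5) to (6.6, 4.3), a distance of √(1.9² + 1.2²) ≈ 2.2.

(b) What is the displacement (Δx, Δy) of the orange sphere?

(-1.6, 1.2)

From the two frames, the orange sphere sits at roughly (10.6, 1.2) before and (9.0, 2.4) after.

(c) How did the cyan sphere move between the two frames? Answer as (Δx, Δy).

(-2.5, -1.5)

The cyan sphere was at about (10.8, 2.4) and moved to about (8.3, 0.9).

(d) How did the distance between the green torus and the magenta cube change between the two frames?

-2.8

Before: roughly 5.4 units apart; after: 2.6. That's 2.8 units closer together.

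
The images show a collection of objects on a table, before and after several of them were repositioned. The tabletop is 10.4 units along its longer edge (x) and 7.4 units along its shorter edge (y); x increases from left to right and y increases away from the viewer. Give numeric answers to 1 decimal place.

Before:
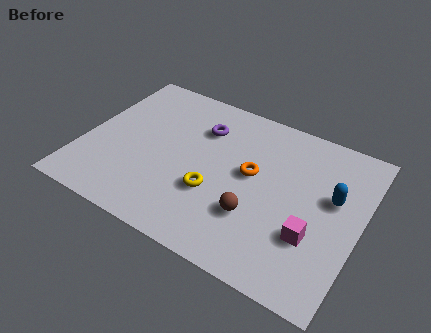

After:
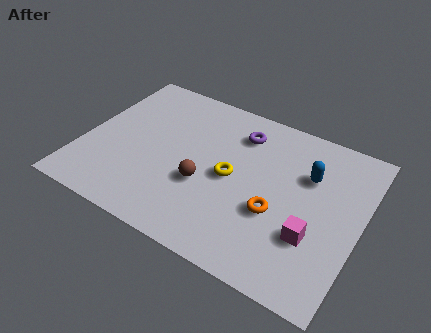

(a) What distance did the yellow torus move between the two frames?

1.1

From (5.1, 2.6) to (5.6, 3.6), the yellow torus covered √(0.5² + 1.0²) ≈ 1.1 units.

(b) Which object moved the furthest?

the brown sphere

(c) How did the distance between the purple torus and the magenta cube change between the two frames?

-0.8

Before: roughly 5.5 units apart; after: 4.7. That's 0.8 units closer together.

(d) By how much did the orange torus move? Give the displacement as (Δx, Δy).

(1.1, -1.3)

The orange torus started near (6.3, 4.1) and ended near (7.4, 2.8).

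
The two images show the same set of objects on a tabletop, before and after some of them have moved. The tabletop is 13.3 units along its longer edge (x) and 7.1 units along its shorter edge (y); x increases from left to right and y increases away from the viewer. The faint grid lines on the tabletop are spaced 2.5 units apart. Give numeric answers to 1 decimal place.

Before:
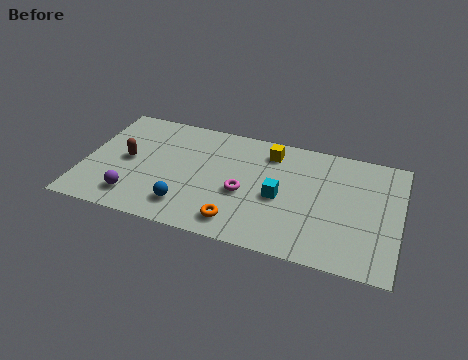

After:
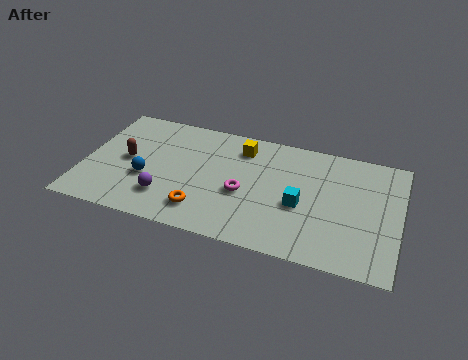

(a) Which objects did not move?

the brown capsule and the magenta torus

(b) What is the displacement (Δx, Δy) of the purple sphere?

(1.3, 0.4)

From the two frames, the purple sphere sits at roughly (2.3, 1.4) before and (3.6, 1.8) after.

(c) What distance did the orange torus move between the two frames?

1.5

The orange torus was near (6.7, 1.2) before and (5.2, 1.5) after, so it travelled √(1.5² + 0.3²) ≈ 1.5 units.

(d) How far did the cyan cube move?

0.9

The cyan cube moved from about (8.3, 3.2) to (9.2, 3.0), a distance of √(0.9² + 0.2²) ≈ 0.9.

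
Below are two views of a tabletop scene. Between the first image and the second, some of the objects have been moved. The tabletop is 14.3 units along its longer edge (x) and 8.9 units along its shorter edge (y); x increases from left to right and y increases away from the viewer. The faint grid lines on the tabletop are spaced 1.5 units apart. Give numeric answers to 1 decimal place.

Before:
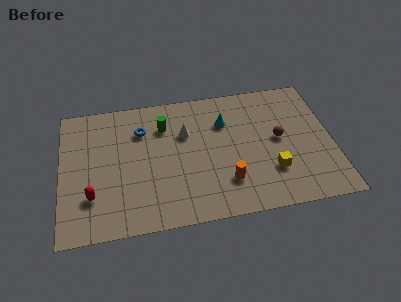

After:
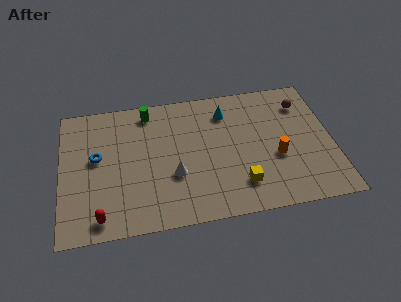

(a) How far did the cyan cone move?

0.7

The cyan cone was near (8.7, 6.3) before and (8.8, 7.0) after, so it travelled √(0.1² + 0.7²) ≈ 0.7 units.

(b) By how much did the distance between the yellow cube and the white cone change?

-1.9

The distance was about 5.5 in the first image and 3.6 in the second, so they moved 1.9 units closer together.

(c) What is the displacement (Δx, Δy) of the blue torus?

(-2.4, -1.5)

The blue torus started near (4.3, 6.5) and ended near (1.9, 5.0).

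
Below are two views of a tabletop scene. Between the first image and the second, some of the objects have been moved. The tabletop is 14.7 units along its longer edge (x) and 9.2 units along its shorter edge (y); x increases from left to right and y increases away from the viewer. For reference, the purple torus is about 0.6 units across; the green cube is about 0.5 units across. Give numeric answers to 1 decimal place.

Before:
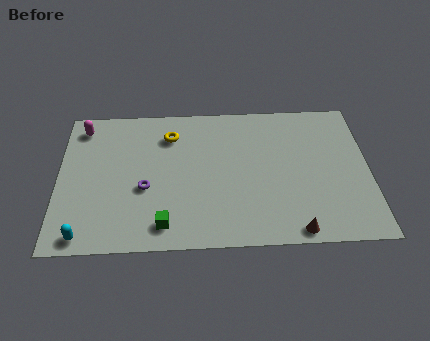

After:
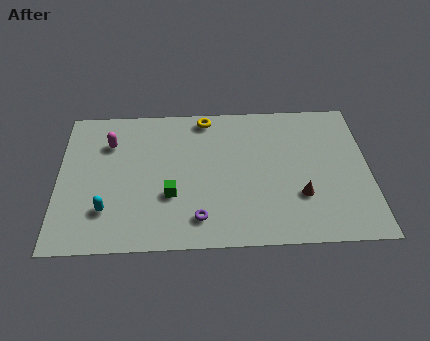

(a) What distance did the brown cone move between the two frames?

2.1

The brown cone was near (11.1, 0.8) before and (11.4, 2.9) after, so it travelled √(0.3² + 2.1²) ≈ 2.1 units.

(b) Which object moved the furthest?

the purple torus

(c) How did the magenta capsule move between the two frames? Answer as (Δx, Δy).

(1.3, -1.1)

From the two frames, the magenta capsule sits at roughly (1.1, 7.8) before and (2.4, 6.7) after.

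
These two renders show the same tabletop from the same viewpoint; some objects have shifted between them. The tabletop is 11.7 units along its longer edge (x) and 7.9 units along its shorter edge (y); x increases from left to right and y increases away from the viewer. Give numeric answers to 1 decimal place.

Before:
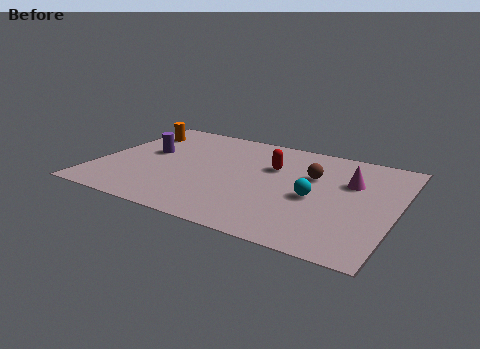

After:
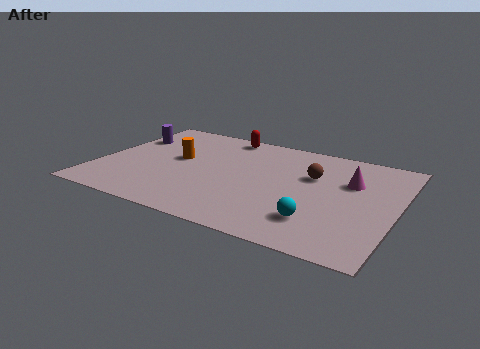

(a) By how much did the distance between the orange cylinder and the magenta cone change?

-2.0

The distance was about 8.8 in the first image and 6.8 in the second, so they moved 2.0 units closer together.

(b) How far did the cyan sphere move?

1.6

The cyan sphere moved from about (8.6, 3.5) to (8.9, 1.9), a distance of √(0.3² + 1.6²) ≈ 1.6.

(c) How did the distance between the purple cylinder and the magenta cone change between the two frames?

+1.0

Before: roughly 8.0 units apart; after: 9.0. That's 1.0 units further apart.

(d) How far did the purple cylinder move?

1.4

From (1.8, 4.5) to (0.8, 5.5), the purple cylinder covered √(1.0² + 1.0²) ≈ 1.4 units.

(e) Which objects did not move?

the brown sphere and the magenta cone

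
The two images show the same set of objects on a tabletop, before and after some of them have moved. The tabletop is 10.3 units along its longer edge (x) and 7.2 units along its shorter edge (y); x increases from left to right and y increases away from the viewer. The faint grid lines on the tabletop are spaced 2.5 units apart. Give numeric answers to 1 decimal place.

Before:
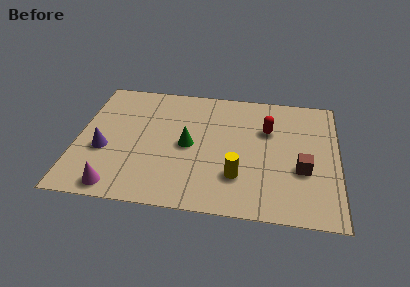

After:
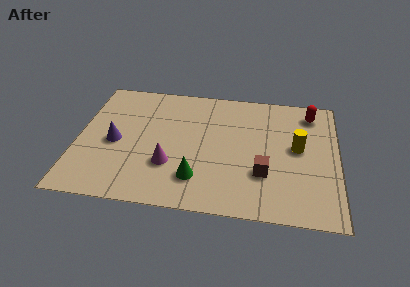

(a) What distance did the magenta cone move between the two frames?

2.5

The magenta cone was near (1.7, 0.8) before and (3.7, 2.3) after, so it travelled √(2.0² + 1.5²) ≈ 2.5 units.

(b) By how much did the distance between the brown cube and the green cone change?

-1.9

The distance was about 4.6 in the first image and 2.7 in the second, so they moved 1.9 units closer together.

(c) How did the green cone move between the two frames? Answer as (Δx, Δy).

(0.4, -1.8)

The green cone started near (4.4, 3.5) and ended near (4.8, 1.7).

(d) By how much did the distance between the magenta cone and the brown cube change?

-3.7

The distance was about 7.4 in the first image and 3.7 in the second, so they moved 3.7 units closer together.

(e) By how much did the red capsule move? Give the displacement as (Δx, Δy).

(1.7, 1.2)

The red capsule started near (7.5, 4.8) and ended near (9.2, 6.0).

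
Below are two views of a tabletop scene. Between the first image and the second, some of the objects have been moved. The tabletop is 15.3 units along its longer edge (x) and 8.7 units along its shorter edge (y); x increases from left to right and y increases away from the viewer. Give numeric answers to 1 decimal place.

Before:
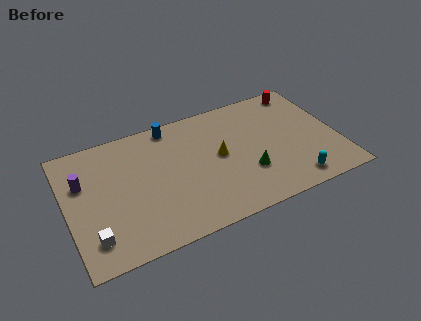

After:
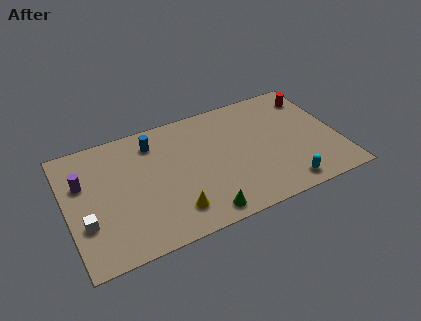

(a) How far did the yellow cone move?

4.0

From (8.6, 4.6) to (5.7, 1.8), the yellow cone covered √(2.9² + 2.8²) ≈ 4.0 units.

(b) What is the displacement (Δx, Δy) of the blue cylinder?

(-1.1, -0.8)

The blue cylinder was at about (6.2, 7.8) and moved to about (5.1, 7.0).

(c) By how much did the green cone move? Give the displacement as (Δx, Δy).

(-2.8, -1.8)

The green cone started near (10.0, 2.8) and ended near (7.2, 1.0).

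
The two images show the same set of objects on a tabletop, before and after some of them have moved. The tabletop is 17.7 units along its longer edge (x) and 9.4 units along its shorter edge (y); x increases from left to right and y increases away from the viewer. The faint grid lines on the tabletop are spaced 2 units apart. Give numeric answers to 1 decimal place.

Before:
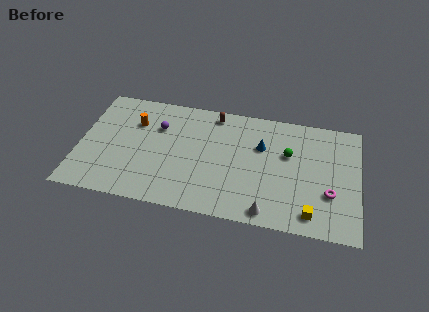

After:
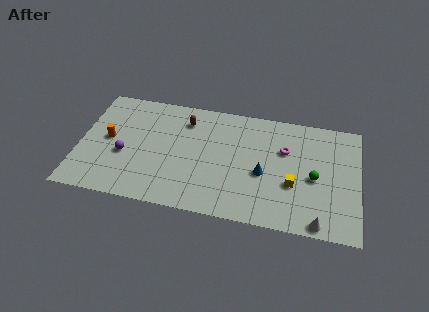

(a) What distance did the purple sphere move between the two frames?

3.4

The purple sphere was near (4.9, 6.5) before and (2.9, 3.8) after, so it travelled √(2.0² + 2.7²) ≈ 3.4 units.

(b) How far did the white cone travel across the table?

3.2

The white cone moved from about (12.1, 1.0) to (15.3, 0.8), a distance of √(3.2² + 0.2²) ≈ 3.2.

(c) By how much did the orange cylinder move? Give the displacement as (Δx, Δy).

(-1.6, -1.7)

The orange cylinder started near (3.4, 6.6) and ended near (1.8, 4.9).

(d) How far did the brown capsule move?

2.0

From (8.4, 8.3) to (6.6, 7.4), the brown capsule covered √(1.8² + 0.9²) ≈ 2.0 units.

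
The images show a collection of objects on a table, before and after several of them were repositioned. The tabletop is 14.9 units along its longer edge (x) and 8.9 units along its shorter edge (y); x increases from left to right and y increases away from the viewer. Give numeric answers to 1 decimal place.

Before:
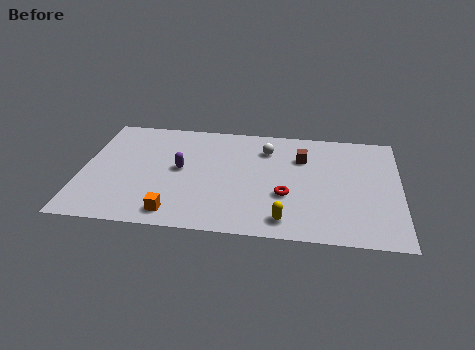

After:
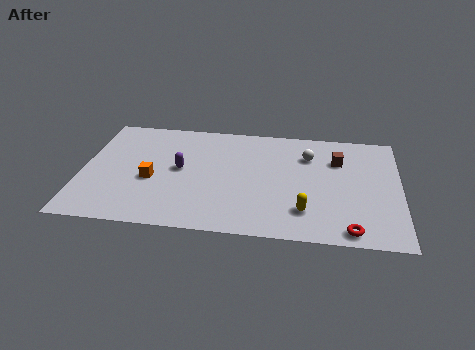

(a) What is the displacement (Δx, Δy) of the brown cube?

(1.7, 0.0)

The brown cube started near (10.3, 6.3) and ended near (12.0, 6.3).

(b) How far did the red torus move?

3.8

The red torus was near (9.6, 3.2) before and (12.6, 0.9) after, so it travelled √(3.0² + 2.3²) ≈ 3.8 units.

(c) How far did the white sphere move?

2.0

The white sphere was near (8.6, 6.8) before and (10.6, 6.5) after, so it travelled √(2.0² + 0.3²) ≈ 2.0 units.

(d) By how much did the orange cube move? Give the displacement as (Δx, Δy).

(-1.2, 2.5)

The orange cube was at about (4.5, 1.2) and moved to about (3.3, 3.7).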